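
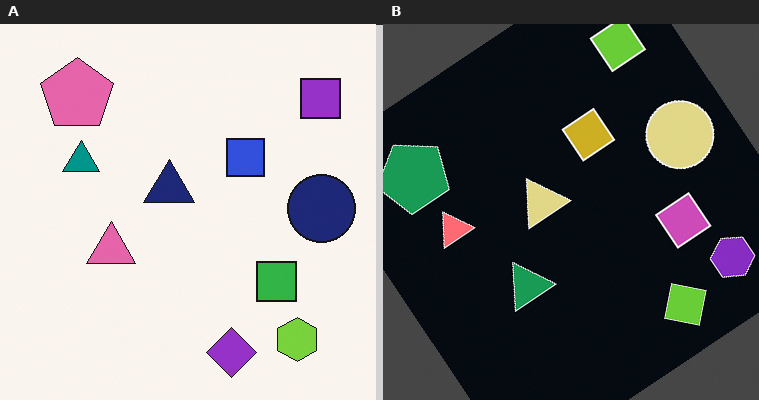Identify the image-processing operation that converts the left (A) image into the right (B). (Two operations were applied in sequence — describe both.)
The image was color-inverted (negative), then rotated counter-clockwise by a large amount — several tens of degrees.

The light background has become dark and every shape's color is its complement — a photographic negative. Every shape is tilted by the same angle and the image corners show triangular fill wedges — a whole-image rotation by a non-right angle.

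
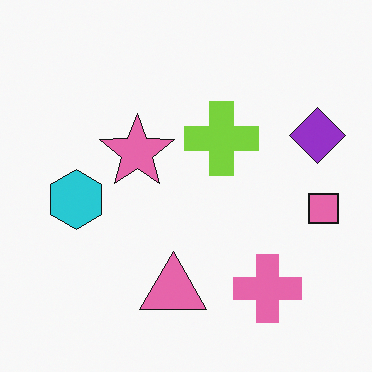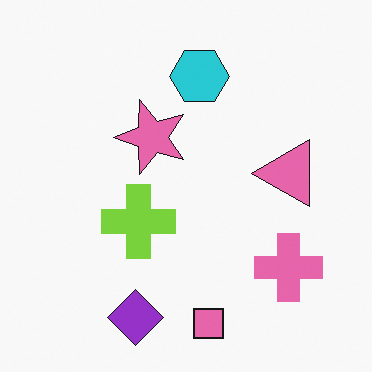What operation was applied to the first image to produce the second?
Transposed (reflected across the top-left ↔ bottom-right diagonal).

Shapes have swapped their row and column positions — what was in the top-right is now in the bottom-left — a diagonal reflection.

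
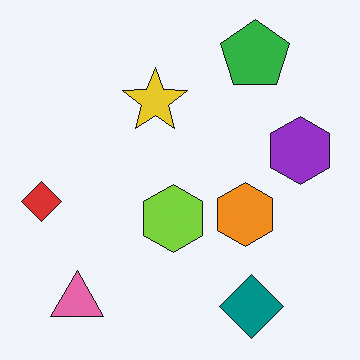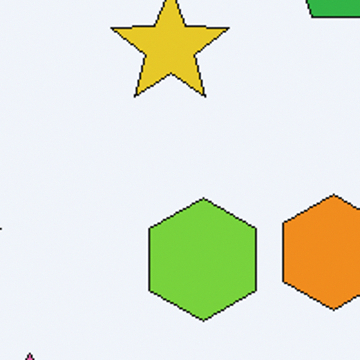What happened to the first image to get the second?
It was cropped to a noticeably smaller region and rescaled.

The visible shapes are larger and the field of view is narrower; shapes near the original edges may be partly or wholly outside the frame — a crop-and-rescale.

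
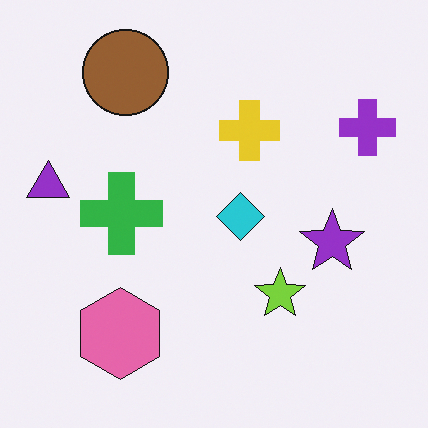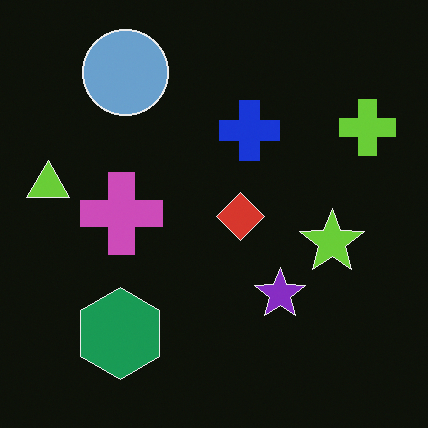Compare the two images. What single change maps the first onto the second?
The second image is the first color-inverted (negative).

The light background has become dark and every shape's color is its complement — a photographic negative.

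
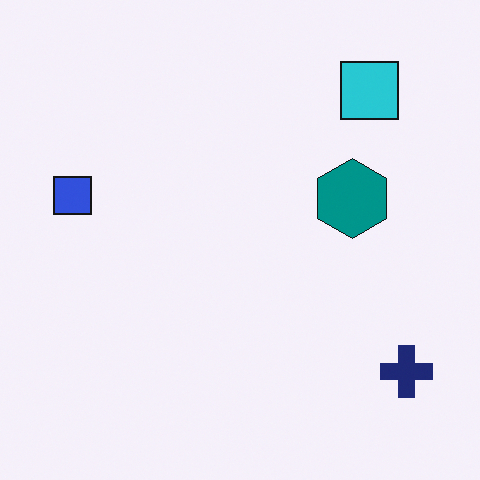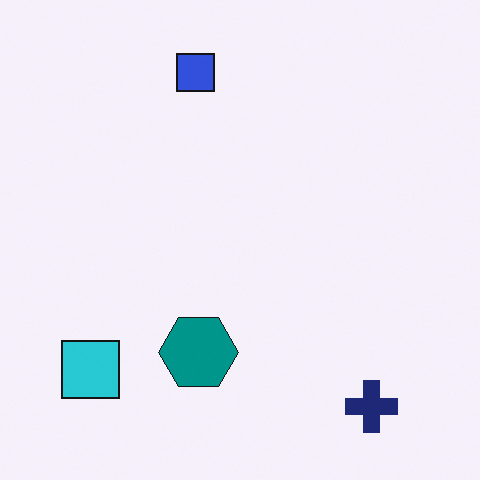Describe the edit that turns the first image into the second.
Transposed (reflected across the top-left ↔ bottom-right diagonal).

Shapes have swapped their row and column positions — what was in the top-right is now in the bottom-left — a diagonal reflection.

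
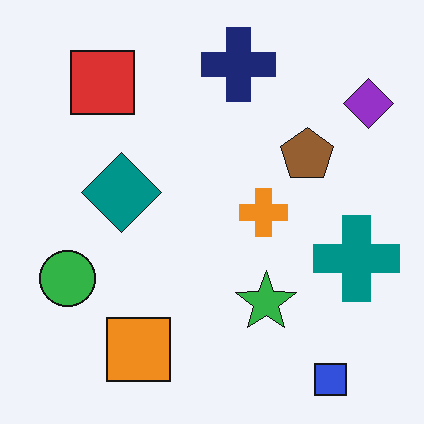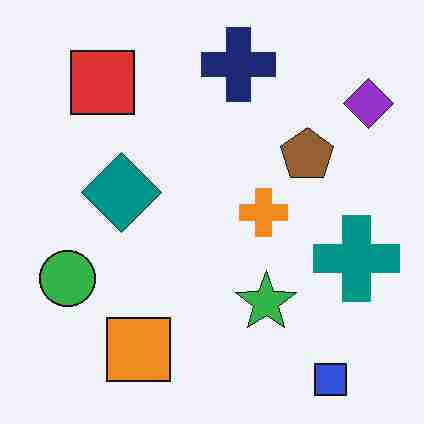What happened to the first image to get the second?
The transformation is: heavily JPEG-compressed with obvious blocking artifacts.

Blocky 8×8 compression artifacts appear around shape edges and the flat background shows ringing — characteristic JPEG degradation.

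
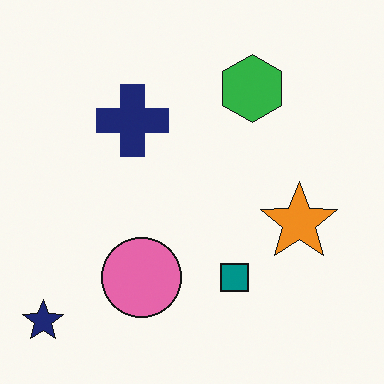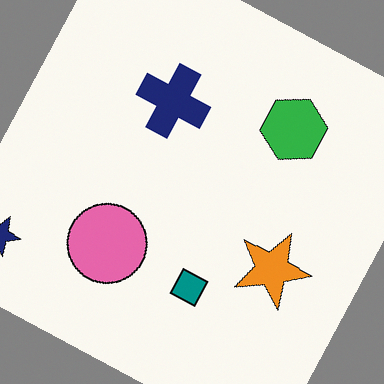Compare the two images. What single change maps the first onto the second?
Rotated clockwise by a moderate amount.

Every shape is tilted by the same angle and the image corners show triangular fill wedges — a whole-image rotation by a non-right angle.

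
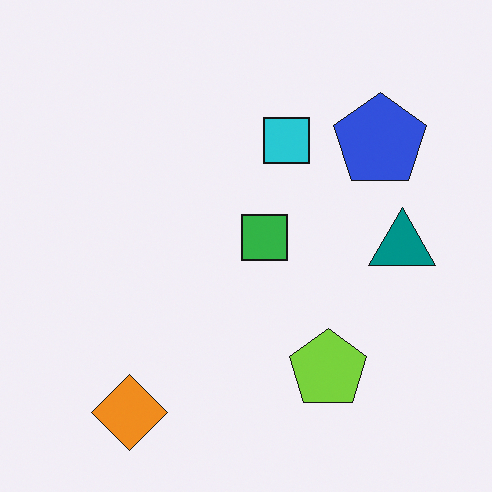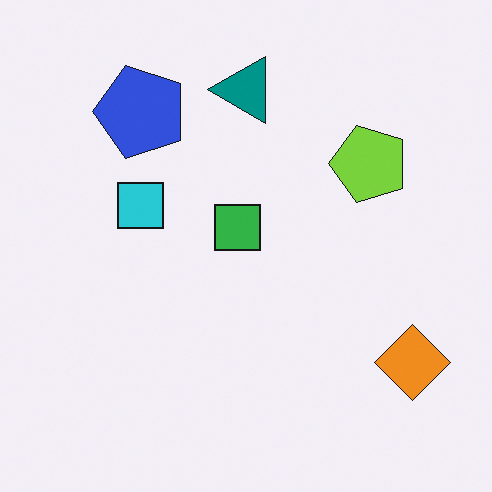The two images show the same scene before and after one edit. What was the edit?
This is the original image rotated 90° counter-clockwise.

The orange diamond sits in the bottom-left of the first image and the bottom-right of the second — consistent with a whole-image 90° counter-clockwise rotation.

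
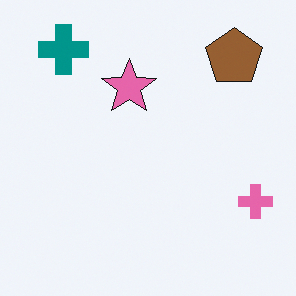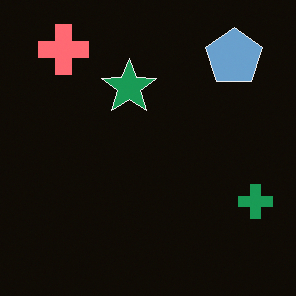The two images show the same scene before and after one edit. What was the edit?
Color-inverted (negative).

The light background has become dark and every shape's color is its complement — a photographic negative.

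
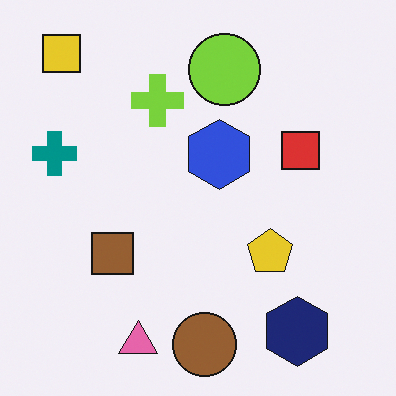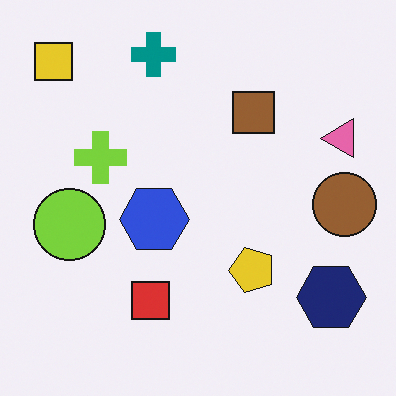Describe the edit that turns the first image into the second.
The image was transposed (reflected across the top-left ↔ bottom-right diagonal).

Shapes have swapped their row and column positions — what was in the top-right is now in the bottom-left — a diagonal reflection.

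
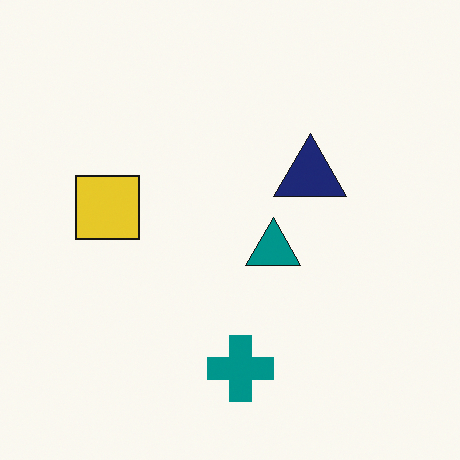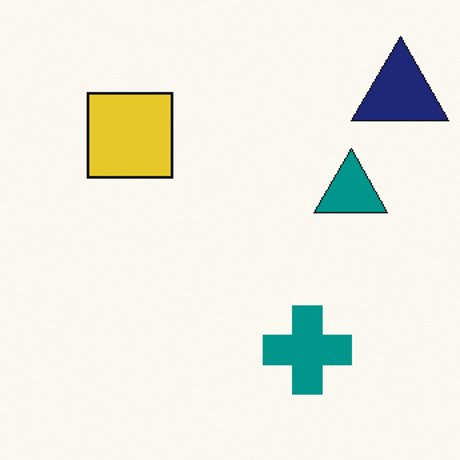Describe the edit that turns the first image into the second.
Cropped to a modestly smaller region and rescaled.

The visible shapes are larger and the field of view is narrower; shapes near the original edges may be partly or wholly outside the frame — a crop-and-rescale.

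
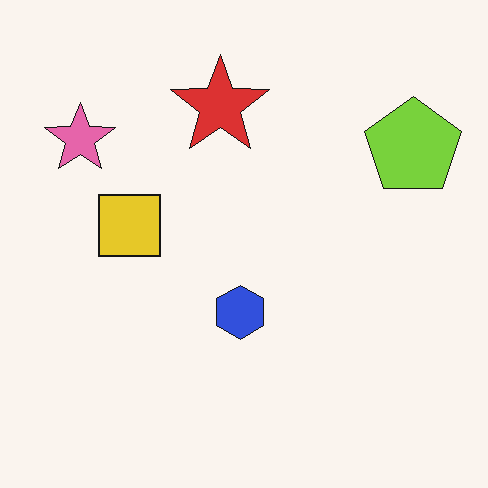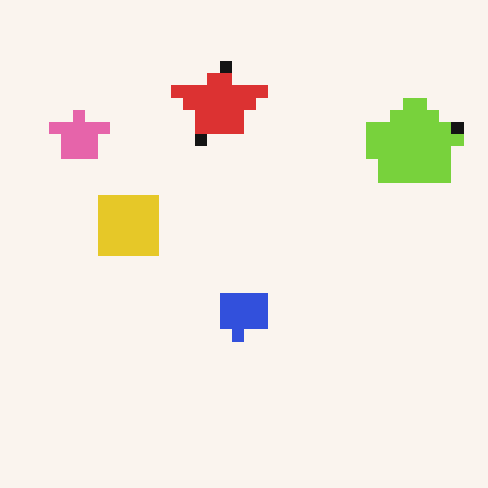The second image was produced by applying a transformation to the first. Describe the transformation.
The image was coarsely pixelated.

Shapes are reduced to large square blocks; fine edges and outlines are lost — a downscale-then-upscale (mosaic) effect.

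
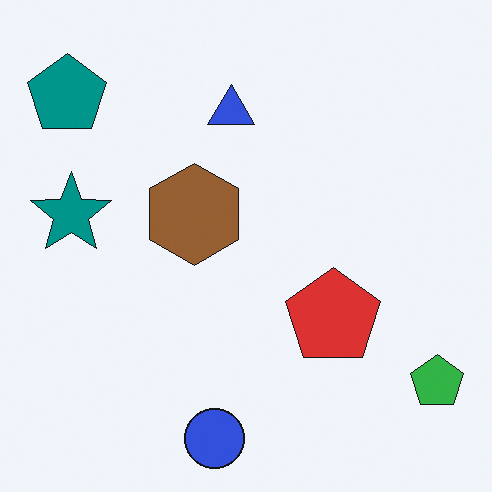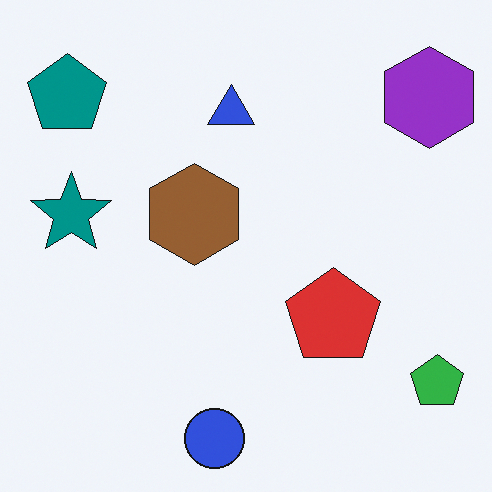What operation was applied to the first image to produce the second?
This is the original image overlaid with an additional purple hexagon.

A purple hexagon appears in the second image that is absent from the first.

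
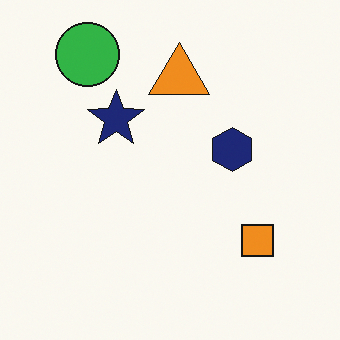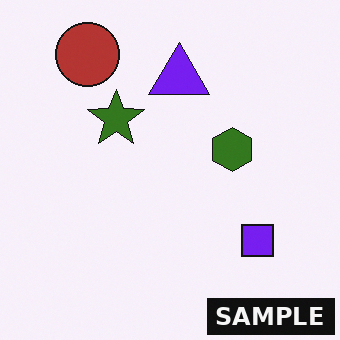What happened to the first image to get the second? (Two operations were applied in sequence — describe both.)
Hue-shifted by a large amount, then watermarked with the text "SAMPLE" in the lower-right corner.

Every shape's color has rotated by the same amount around the hue wheel — a uniform hue shift. A dark label reading "SAMPLE" appears in the lower-right corner.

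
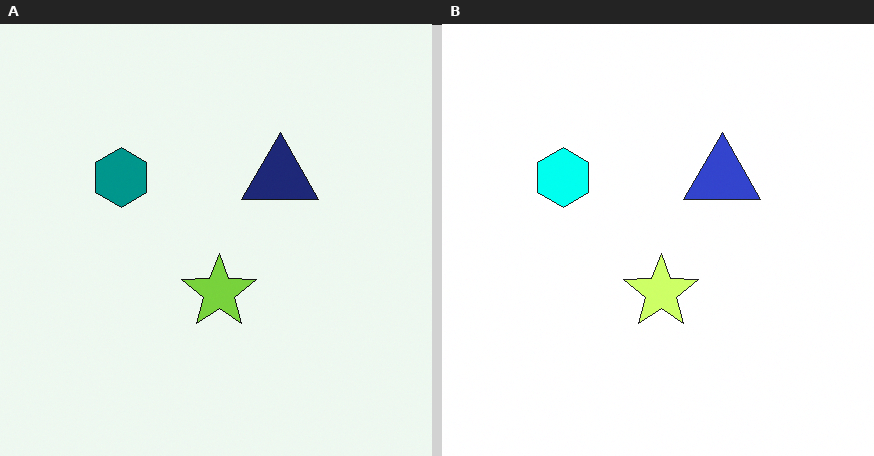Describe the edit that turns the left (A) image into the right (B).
The right (B) image is the left (A) noticeably brightened.

Every pixel — background and shapes alike — is uniformly brightened.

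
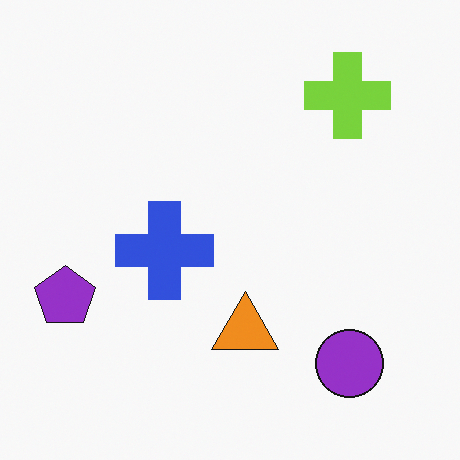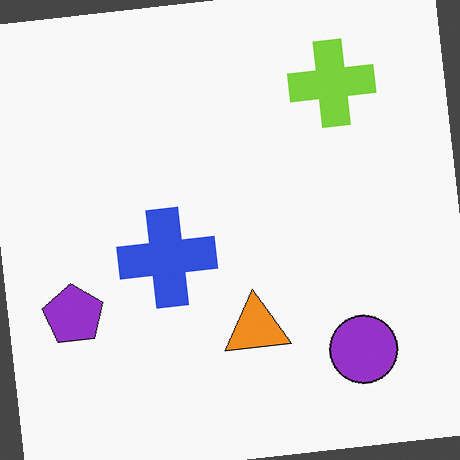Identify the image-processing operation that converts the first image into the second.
The image was rotated counter-clockwise by a slight angle.

Every shape is tilted by the same angle and the image corners show triangular fill wedges — a whole-image rotation by a non-right angle.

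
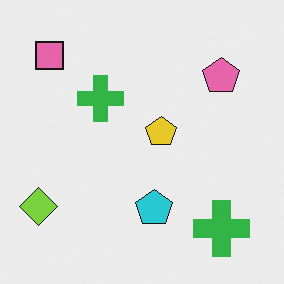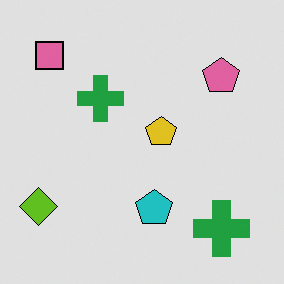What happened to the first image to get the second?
The transformation is: moderately posterized.

Each flat color has snapped to a coarser quantized level — most visibly, the near-white background has dropped to a flat grey.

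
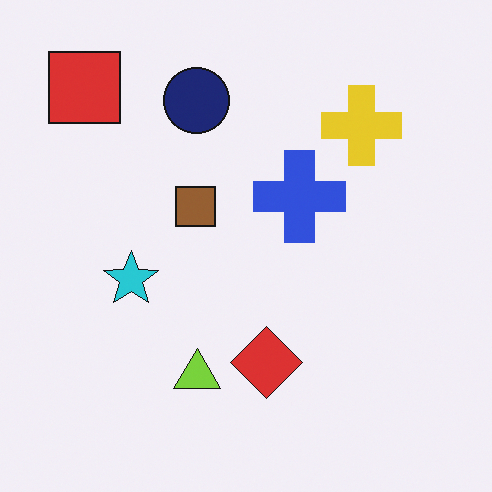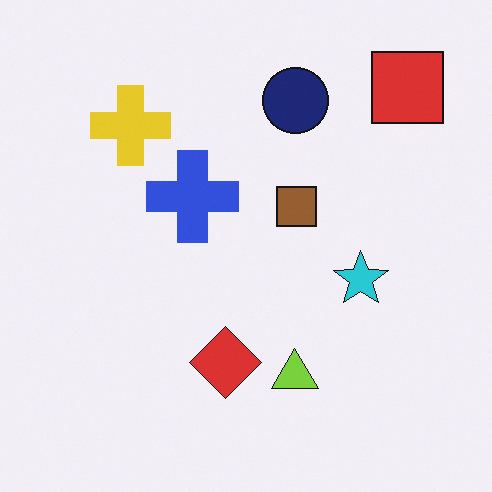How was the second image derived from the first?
The transformation is: flipped horizontally (left ↔ right).

The red square is in the top-left of the first image and the top-right of the second — shapes on opposite sides of the vertical midline have swapped in a mirror flip.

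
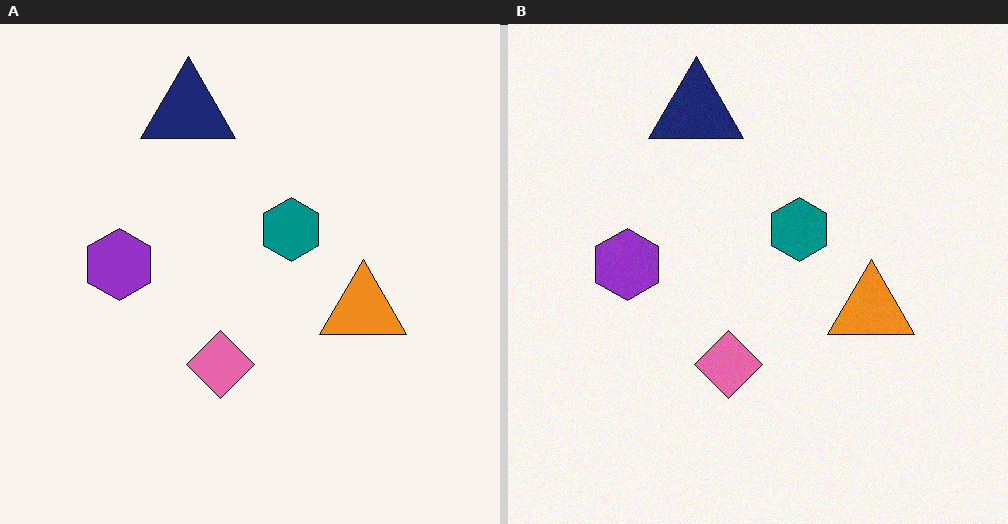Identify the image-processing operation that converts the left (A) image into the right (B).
The transformation is: degraded with a light layer of grain.

Random speckle covers the whole image, including the flat background.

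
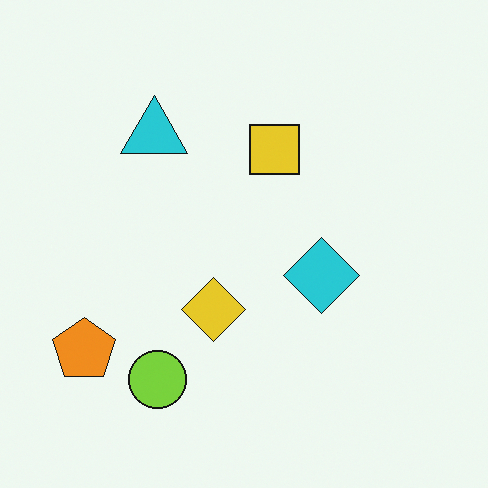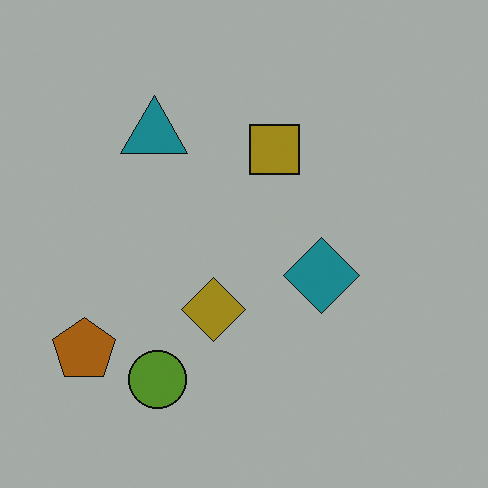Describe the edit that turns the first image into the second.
The transformation is: substantially darkened.

Every pixel — background and shapes alike — is uniformly darkened.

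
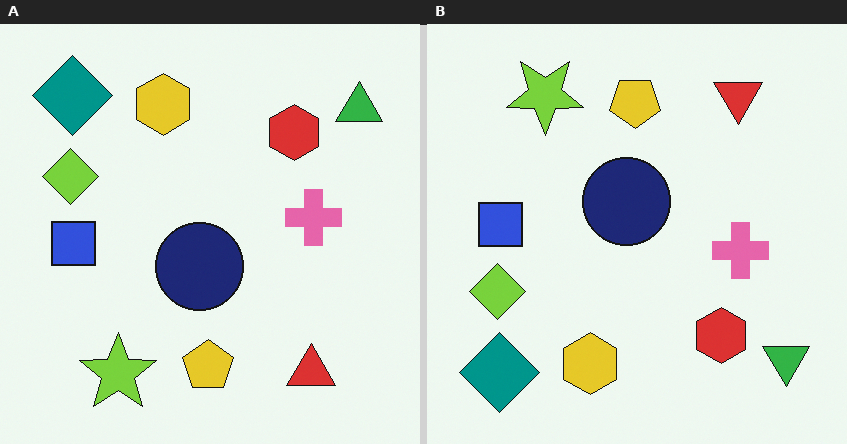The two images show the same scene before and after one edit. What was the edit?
This is the original image flipped vertically (top ↔ bottom).

The lime star is in the bottom-left of the left (A) image and the top-left of the right (B) — shapes on opposite sides of the horizontal midline have swapped in a mirror flip.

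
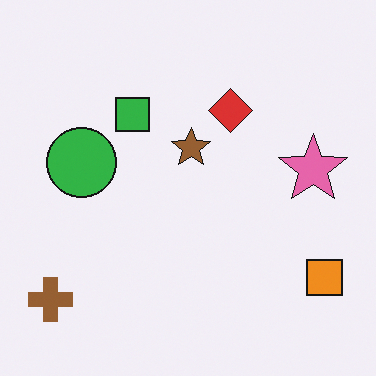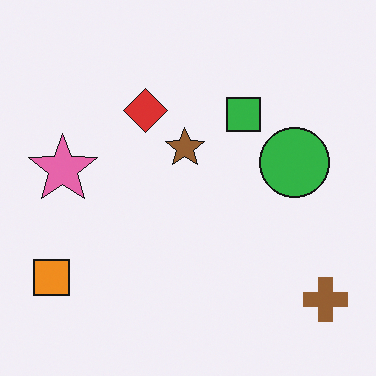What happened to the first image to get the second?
It was flipped horizontally (left ↔ right).

The brown cross is in the bottom-left of the first image and the bottom-right of the second — shapes on opposite sides of the vertical midline have swapped in a mirror flip.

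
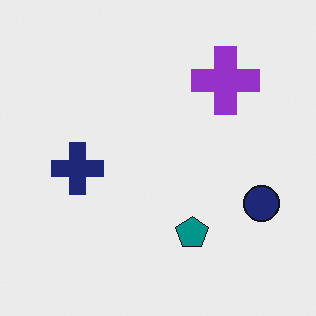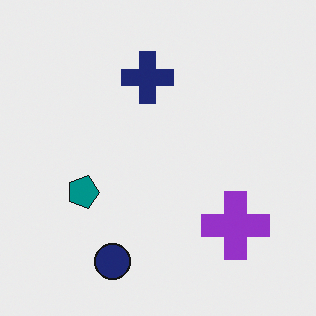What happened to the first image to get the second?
The second image is the first rotated 90° clockwise.

The navy circle sits in the right of the first image and the bottom of the second — consistent with a whole-image 90° clockwise rotation.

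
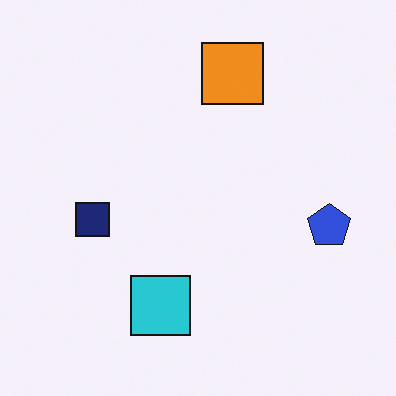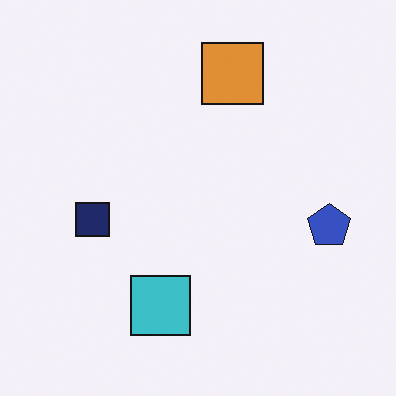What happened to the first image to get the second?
This is the original image slightly desaturated.

All colors are more muted and greyish — a global saturation change.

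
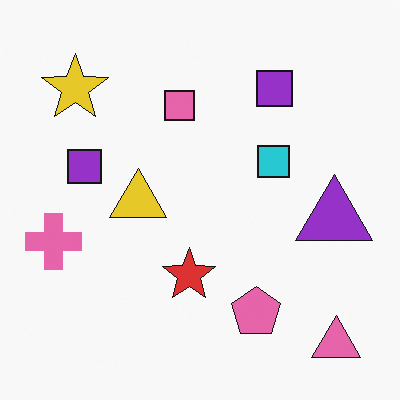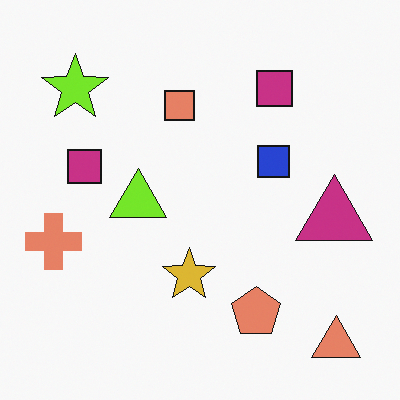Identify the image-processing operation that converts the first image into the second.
The second image is the first hue-shifted slightly.

Every shape's color has rotated by the same amount around the hue wheel — a uniform hue shift.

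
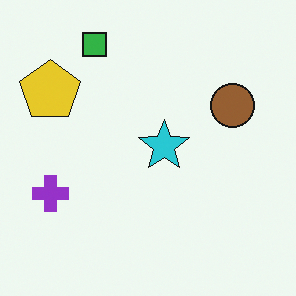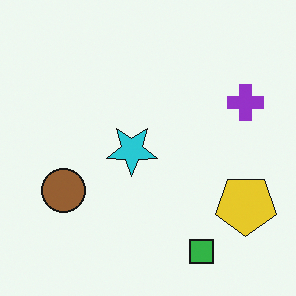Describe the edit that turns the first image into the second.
It was rotated 180°.

The green square sits in the top-left of the first image and the bottom-right of the second — consistent with a whole-image 180° rotation.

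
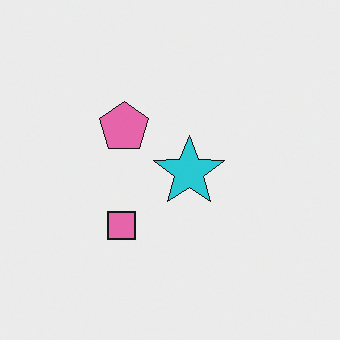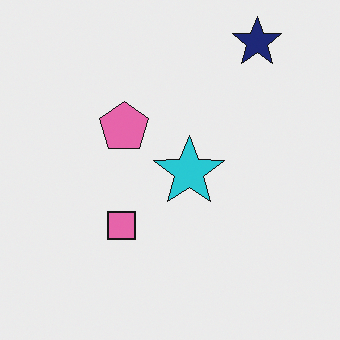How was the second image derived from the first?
It was overlaid with an additional navy star.

A navy star appears in the second image that is absent from the first.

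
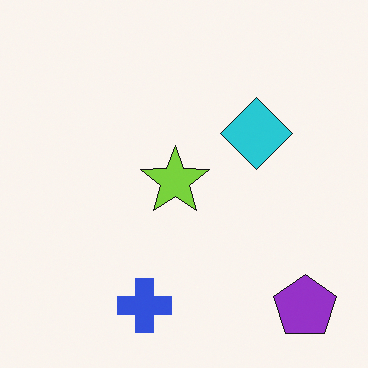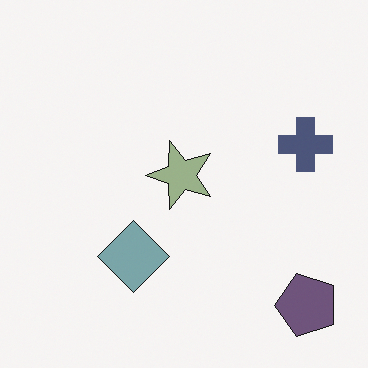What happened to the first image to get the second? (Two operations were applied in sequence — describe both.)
This is the original image transposed (reflected across the top-left ↔ bottom-right diagonal), then heavily desaturated.

Shapes have swapped their row and column positions — what was in the top-right is now in the bottom-left — a diagonal reflection. All colors are more muted and greyish — a global saturation change.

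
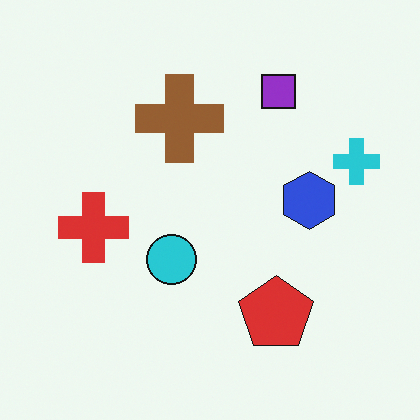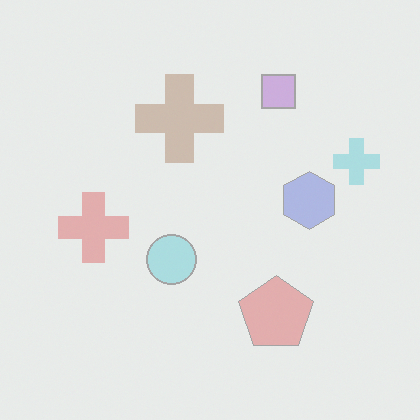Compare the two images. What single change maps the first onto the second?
This is the original image washed out (contrast reduced).

Tones are pushed toward mid-grey across the whole image — a global contrast change.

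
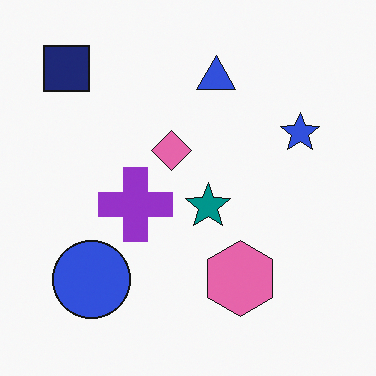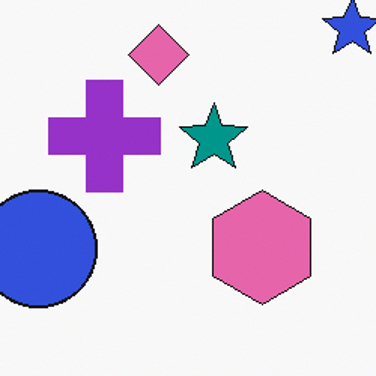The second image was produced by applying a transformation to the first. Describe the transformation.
The second image is the first cropped slightly and scaled back up.

The visible shapes are larger and the field of view is narrower; shapes near the original edges may be partly or wholly outside the frame — a crop-and-rescale.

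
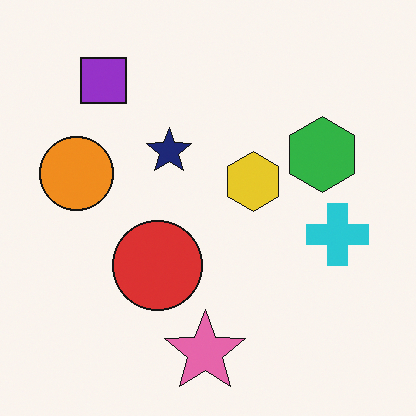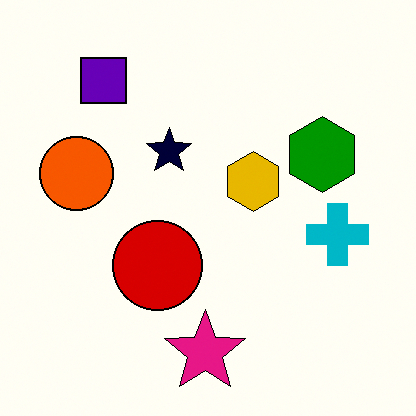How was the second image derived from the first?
The image was given much higher contrast.

Tones are pushed away from mid-grey across the whole image — a global contrast change.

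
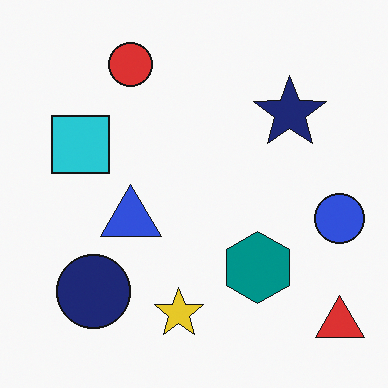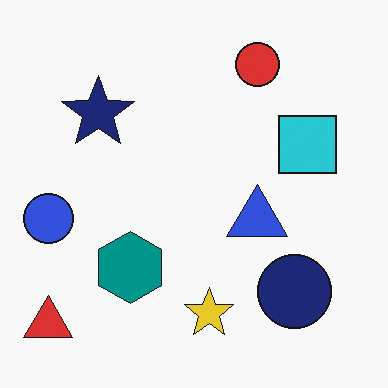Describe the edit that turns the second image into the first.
This is the original image flipped horizontally (left ↔ right).

The blue circle is in the left of the second image and the right of the first — shapes on opposite sides of the vertical midline have swapped in a mirror flip.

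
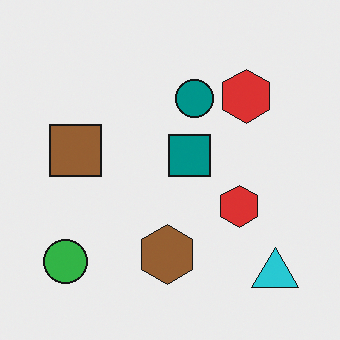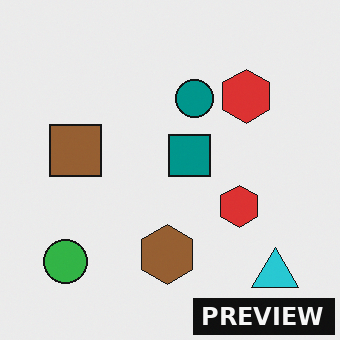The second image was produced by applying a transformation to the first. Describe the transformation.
The image was watermarked with the text "PREVIEW" in the lower-right corner.

A dark label reading "PREVIEW" appears in the lower-right corner.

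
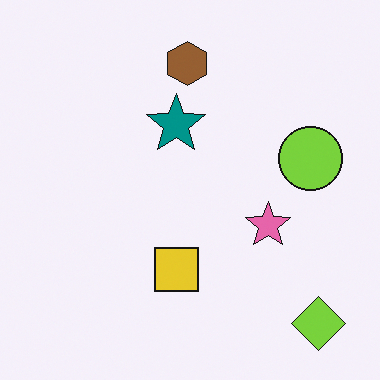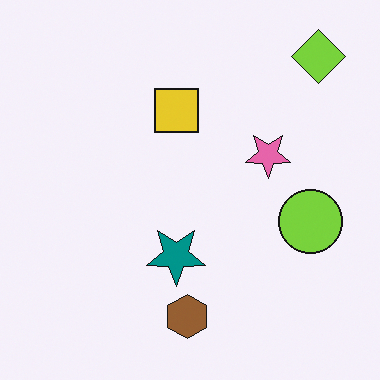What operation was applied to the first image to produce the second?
It was flipped vertically (top ↔ bottom).

The lime diamond is in the bottom-right of the first image and the top-right of the second — shapes on opposite sides of the horizontal midline have swapped in a mirror flip.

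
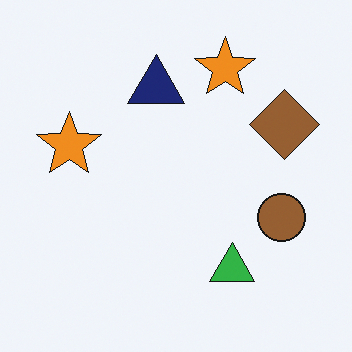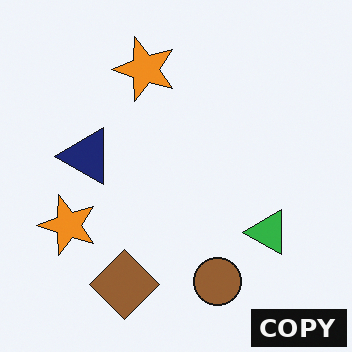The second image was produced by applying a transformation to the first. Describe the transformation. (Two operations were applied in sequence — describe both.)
Transposed (reflected across the top-left ↔ bottom-right diagonal), then watermarked with the text "COPY" in the lower-right corner.

Shapes have swapped their row and column positions — what was in the top-right is now in the bottom-left — a diagonal reflection. A dark label reading "COPY" appears in the lower-right corner.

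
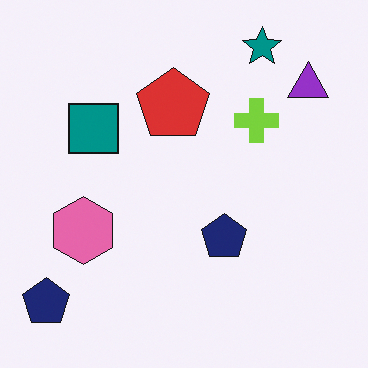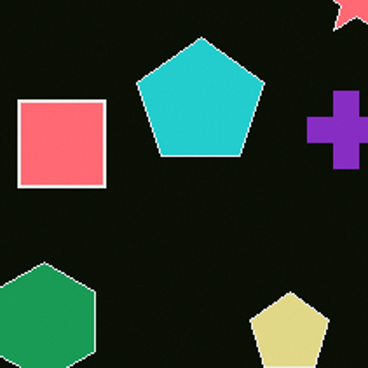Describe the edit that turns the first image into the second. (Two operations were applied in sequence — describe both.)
The second image is the first color-inverted (negative), then cropped tightly and scaled back up.

The light background has become dark and every shape's color is its complement — a photographic negative. The visible shapes are larger and the field of view is narrower; shapes near the original edges may be partly or wholly outside the frame — a crop-and-rescale.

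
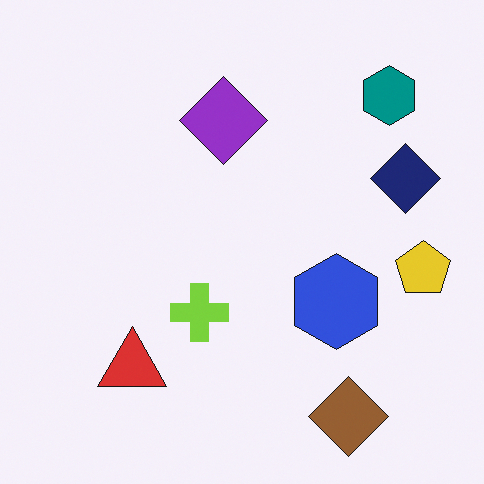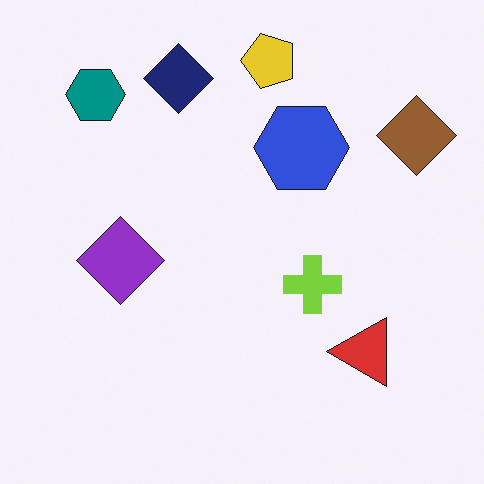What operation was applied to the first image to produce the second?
It was rotated 90° counter-clockwise.

The teal hexagon sits in the top-right of the first image and the top-left of the second — consistent with a whole-image 90° counter-clockwise rotation.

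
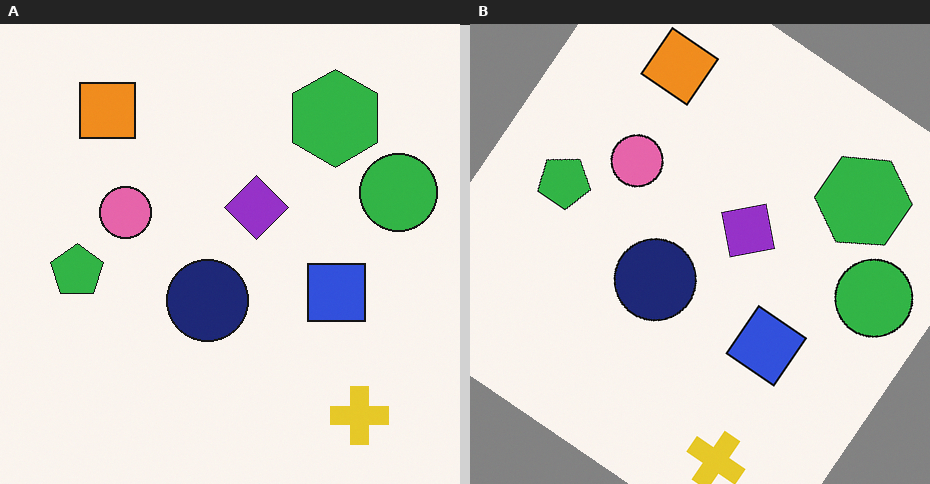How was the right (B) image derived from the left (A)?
Rotated clockwise by a large amount — several tens of degrees.

Every shape is tilted by the same angle and the image corners show triangular fill wedges — a whole-image rotation by a non-right angle.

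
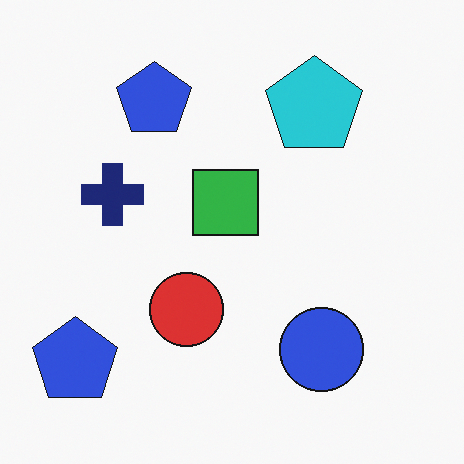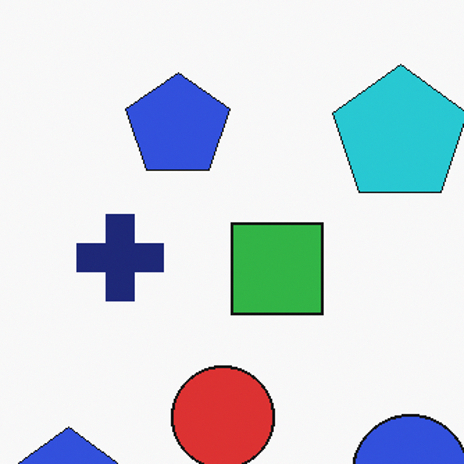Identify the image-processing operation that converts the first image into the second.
It was cropped slightly and scaled back up.

The visible shapes are larger and the field of view is narrower; shapes near the original edges may be partly or wholly outside the frame — a crop-and-rescale.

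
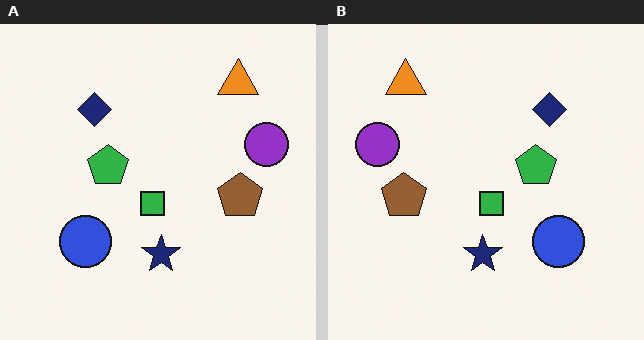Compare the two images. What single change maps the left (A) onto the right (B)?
This is the original image flipped horizontally (left ↔ right).

The purple circle is in the right of the left (A) image and the left of the right (B) — shapes on opposite sides of the vertical midline have swapped in a mirror flip.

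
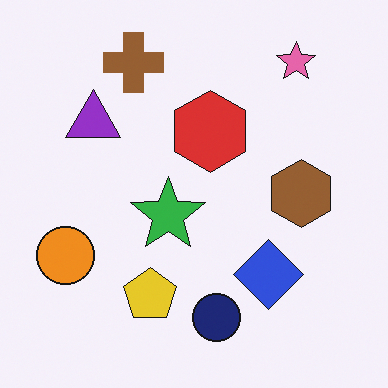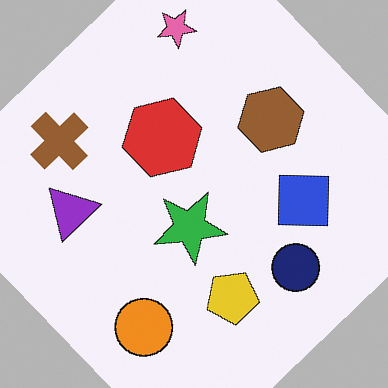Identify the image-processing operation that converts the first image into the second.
The image was rotated counter-clockwise by a large amount — several tens of degrees.

Every shape is tilted by the same angle and the image corners show triangular fill wedges — a whole-image rotation by a non-right angle.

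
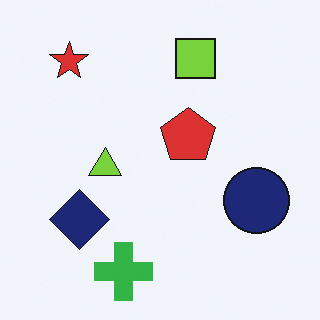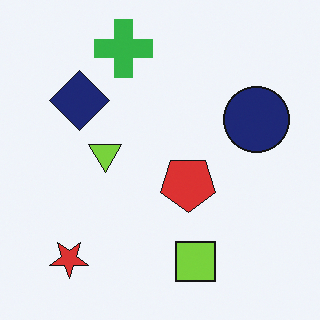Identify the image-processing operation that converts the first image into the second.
This is the original image flipped vertically (top ↔ bottom).

The green cross is in the bottom of the first image and the top of the second — shapes on opposite sides of the horizontal midline have swapped in a mirror flip.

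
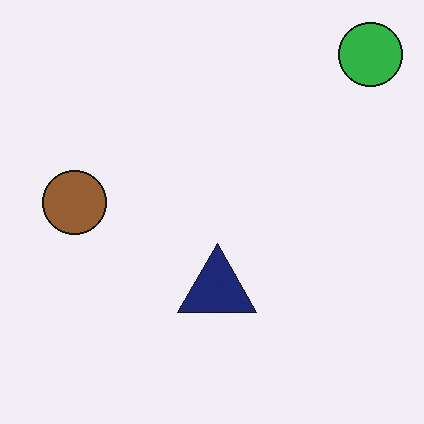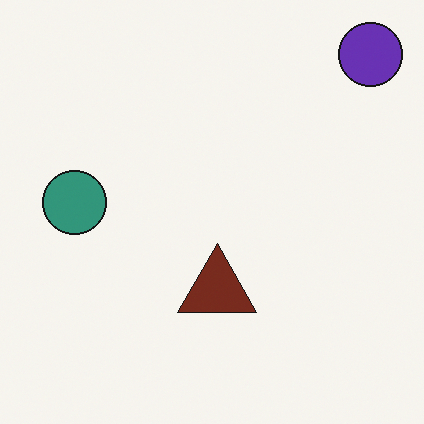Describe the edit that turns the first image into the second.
It was hue-shifted noticeably.

Every shape's color has rotated by the same amount around the hue wheel — a uniform hue shift.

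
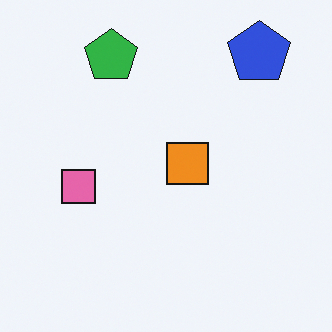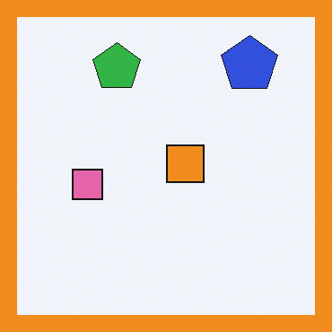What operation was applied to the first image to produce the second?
It was framed with a orange border.

A solid orange frame runs around the edge of the second image, with the content slightly shrunk inside it.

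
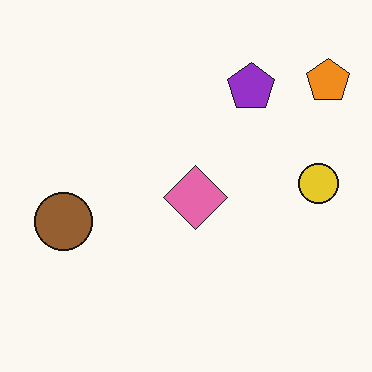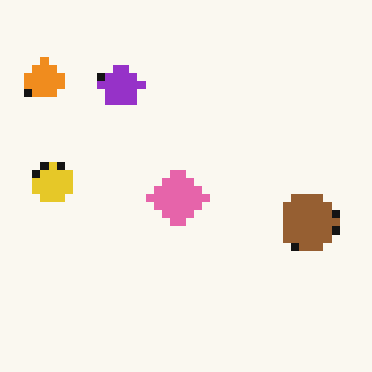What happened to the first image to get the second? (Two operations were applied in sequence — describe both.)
The transformation is: flipped horizontally (left ↔ right), then moderately pixelated.

The orange pentagon is in the top-right of the first image and the top-left of the second — shapes on opposite sides of the vertical midline have swapped in a mirror flip. Shapes are reduced to large square blocks; fine edges and outlines are lost — a downscale-then-upscale (mosaic) effect.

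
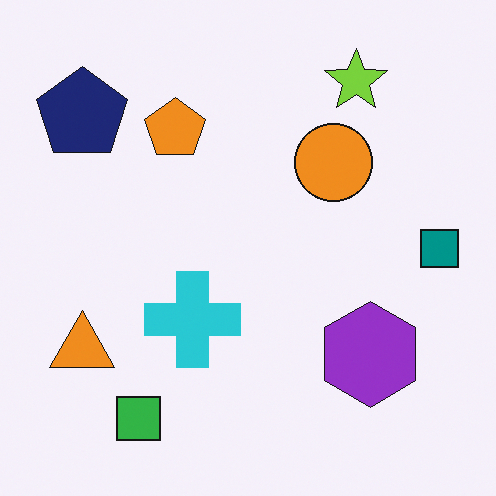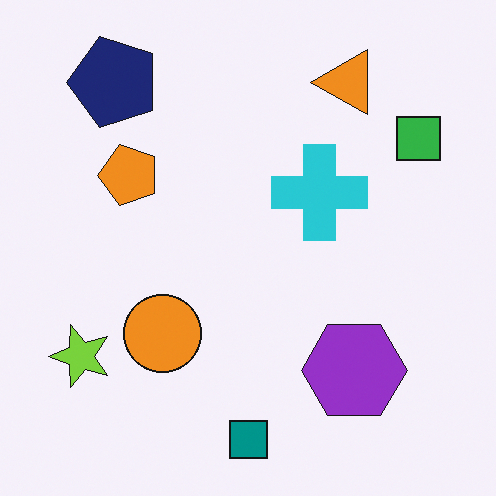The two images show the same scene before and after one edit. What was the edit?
This is the original image transposed (reflected across the top-left ↔ bottom-right diagonal).

Shapes have swapped their row and column positions — what was in the top-right is now in the bottom-left — a diagonal reflection.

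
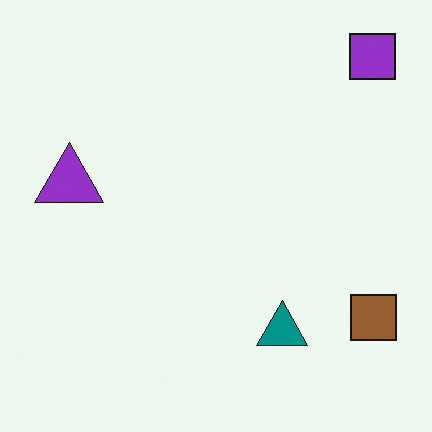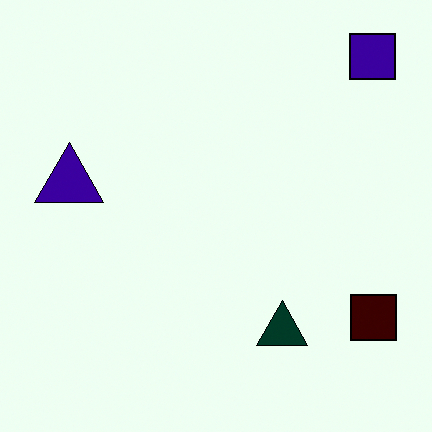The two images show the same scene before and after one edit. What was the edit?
The second image is the first boosted in contrast.

Tones are pushed away from mid-grey across the whole image — a global contrast change.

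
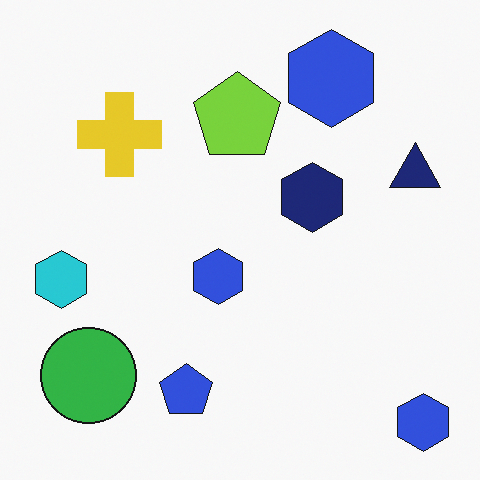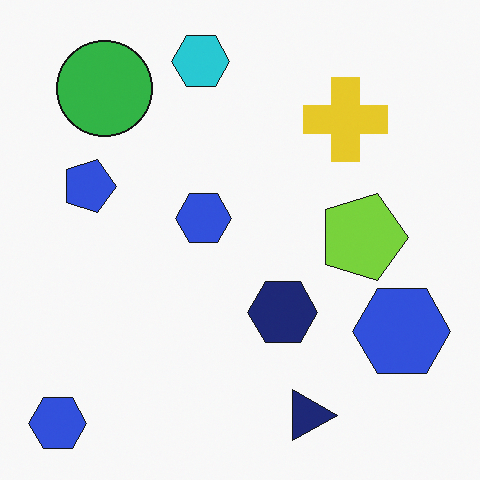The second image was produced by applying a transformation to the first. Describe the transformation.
Rotated 90° clockwise.

The green circle sits in the bottom-left of the first image and the top-left of the second — consistent with a whole-image 90° clockwise rotation.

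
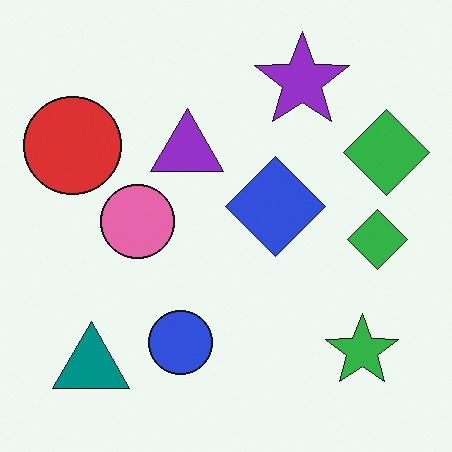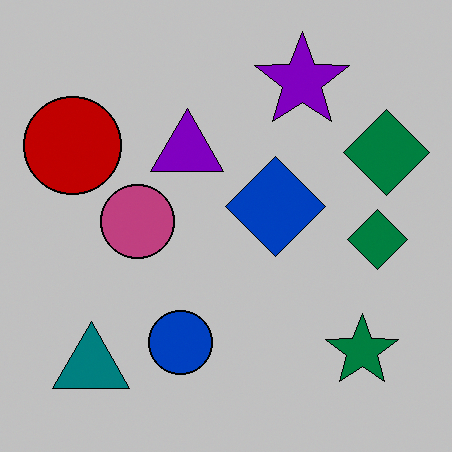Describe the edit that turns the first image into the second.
This is the original image aggressively posterized.

Each flat color has snapped to a coarser quantized level — most visibly, the near-white background has dropped to a flat grey.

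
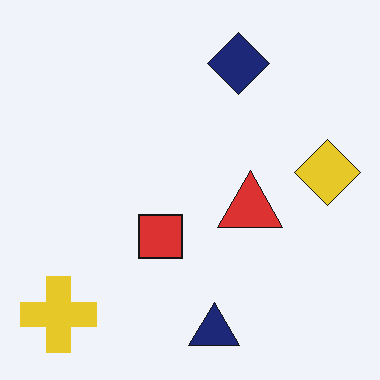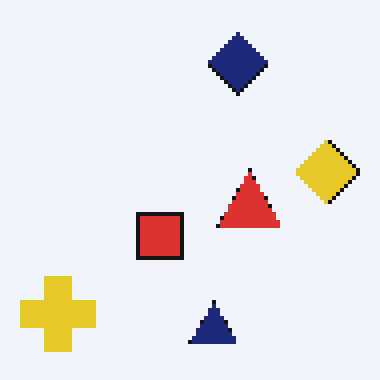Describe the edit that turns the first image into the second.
This is the original image lightly pixelated (a mild mosaic effect).

Shapes are reduced to large square blocks; fine edges and outlines are lost — a downscale-then-upscale (mosaic) effect.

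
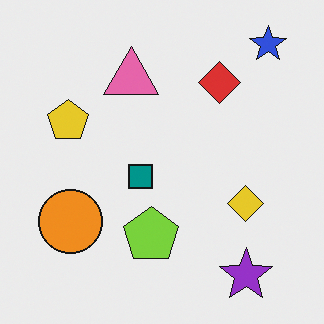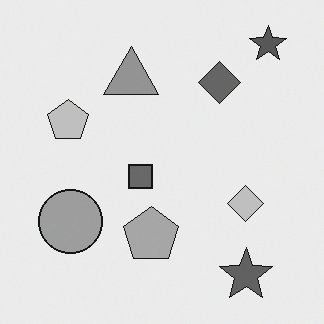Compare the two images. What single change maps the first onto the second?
This is the original image converted to grayscale.

All color is removed — every shape is now a shade of grey.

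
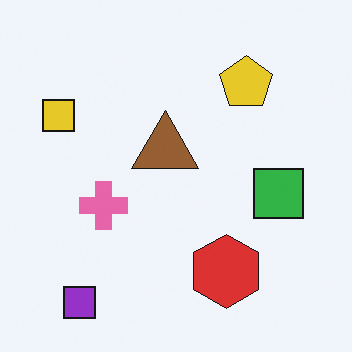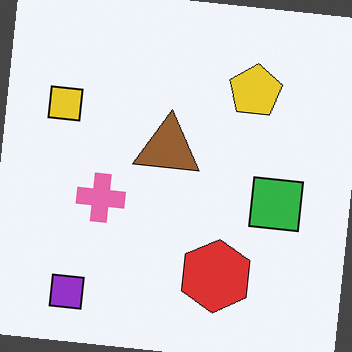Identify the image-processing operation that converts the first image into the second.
The image was rotated clockwise by a small amount.

Every shape is tilted by the same angle and the image corners show triangular fill wedges — a whole-image rotation by a non-right angle.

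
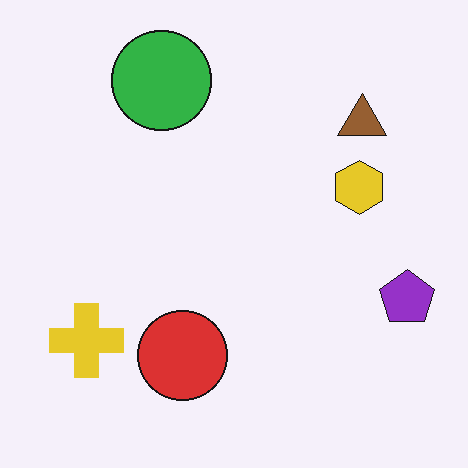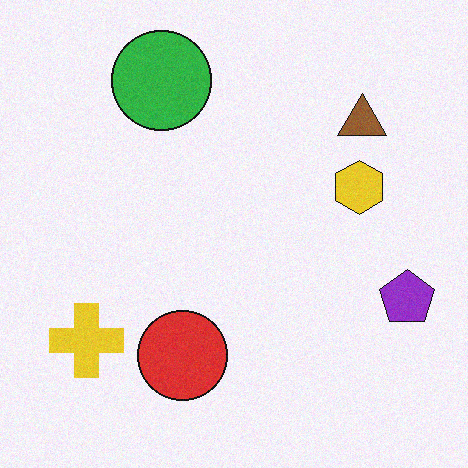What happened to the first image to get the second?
This is the original image degraded with subtle gaussian noise.

Random speckle covers the whole image, including the flat background.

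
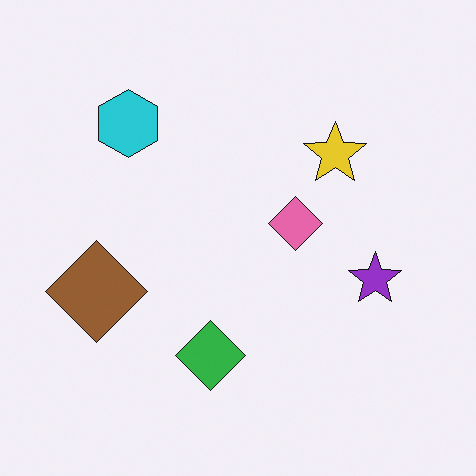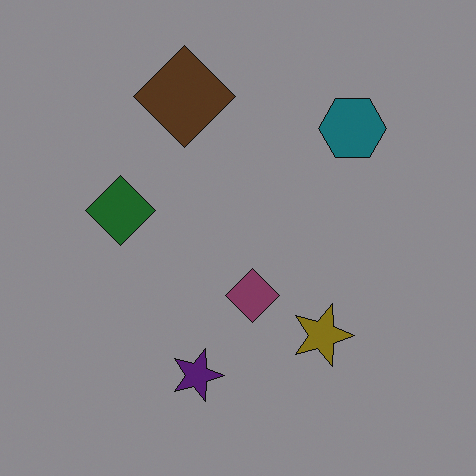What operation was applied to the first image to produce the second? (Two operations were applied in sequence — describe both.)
It was rotated 90° clockwise, then noticeably darkened.

The cyan hexagon sits in the top-left of the first image and the top-right of the second — consistent with a whole-image 90° clockwise rotation. Every pixel — background and shapes alike — is uniformly darkened.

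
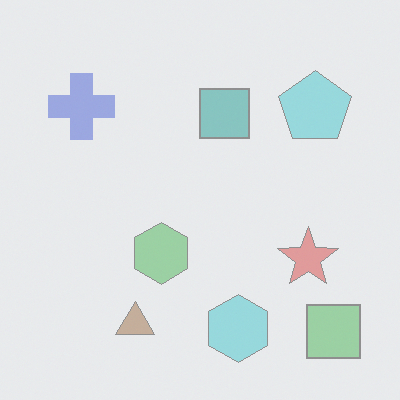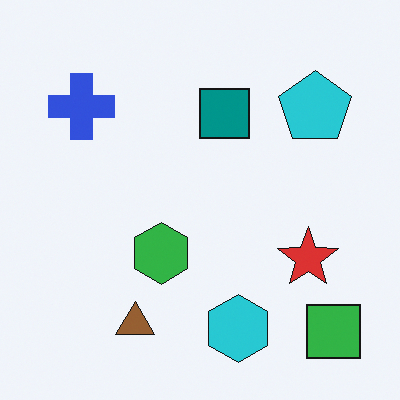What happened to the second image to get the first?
It was washed out (contrast reduced).

Tones are pushed toward mid-grey across the whole image — a global contrast change.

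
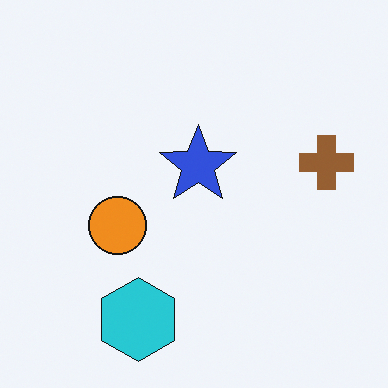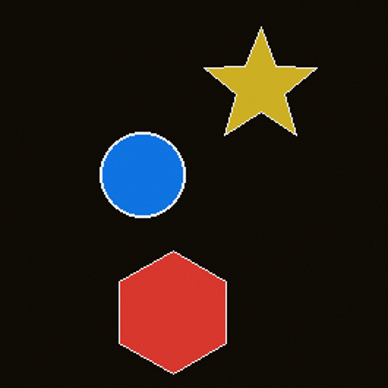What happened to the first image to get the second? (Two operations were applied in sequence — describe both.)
The image was color-inverted (negative), then cropped to a modestly smaller region and rescaled.

The light background has become dark and every shape's color is its complement — a photographic negative. The visible shapes are larger and the field of view is narrower; shapes near the original edges may be partly or wholly outside the frame — a crop-and-rescale.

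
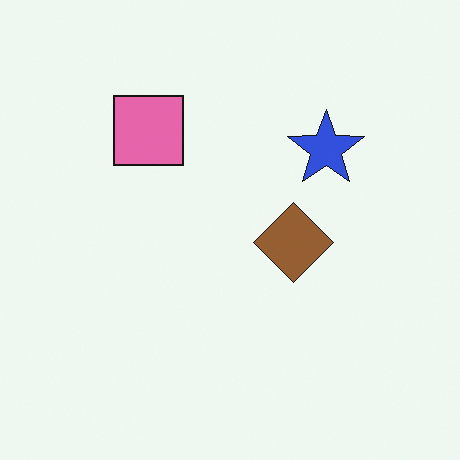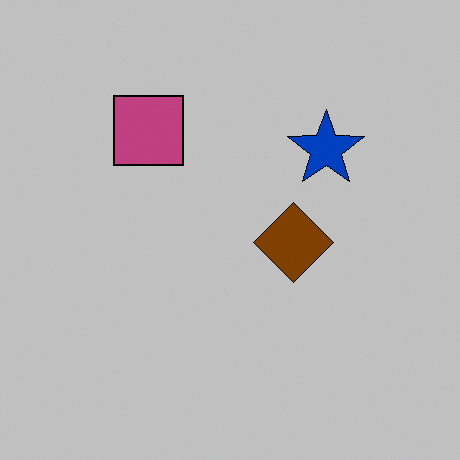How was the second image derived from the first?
Aggressively posterized.

Each flat color has snapped to a coarser quantized level — most visibly, the near-white background has dropped to a flat grey.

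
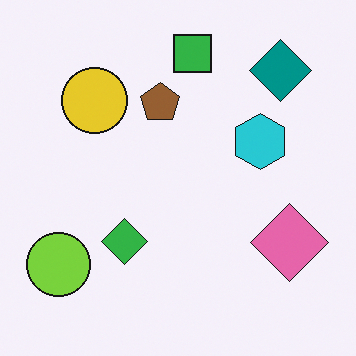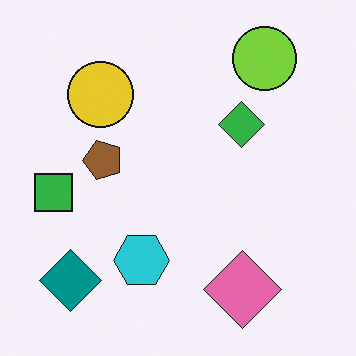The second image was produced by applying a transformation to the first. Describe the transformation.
The transformation is: transposed (reflected across the top-left ↔ bottom-right diagonal).

Shapes have swapped their row and column positions — what was in the top-right is now in the bottom-left — a diagonal reflection.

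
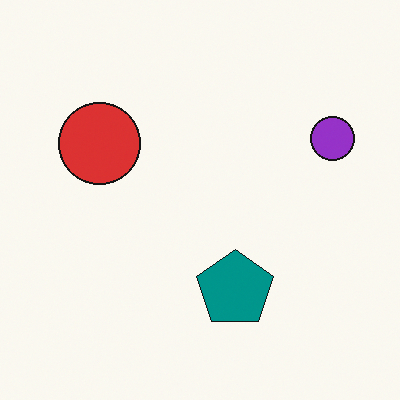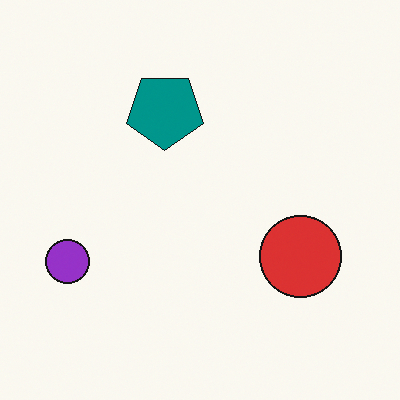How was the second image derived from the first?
The image was rotated 180°.

The purple circle sits in the right of the first image and the left of the second — consistent with a whole-image 180° rotation.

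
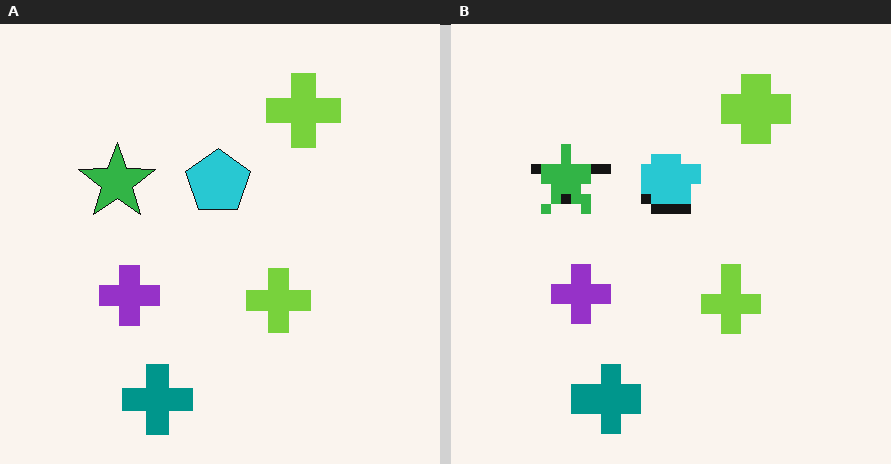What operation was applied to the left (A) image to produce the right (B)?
This is the original image heavily pixelated into large blocks.

Shapes are reduced to large square blocks; fine edges and outlines are lost — a downscale-then-upscale (mosaic) effect.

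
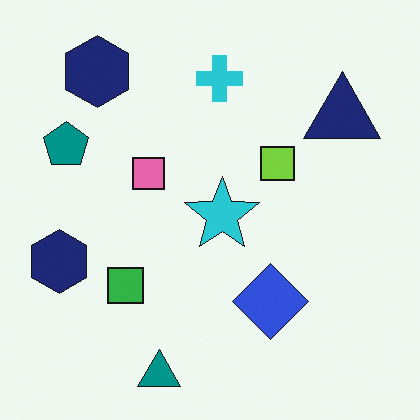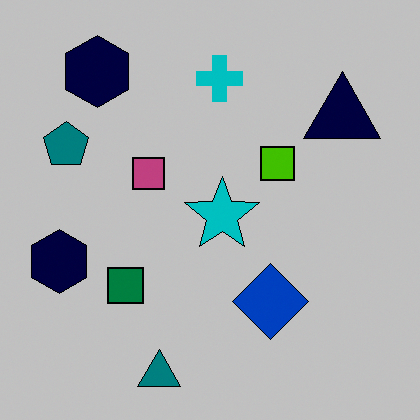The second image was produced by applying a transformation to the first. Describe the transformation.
This is the original image aggressively posterized.

Each flat color has snapped to a coarser quantized level — most visibly, the near-white background has dropped to a flat grey.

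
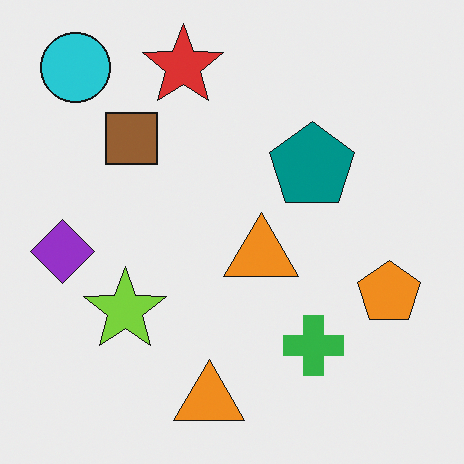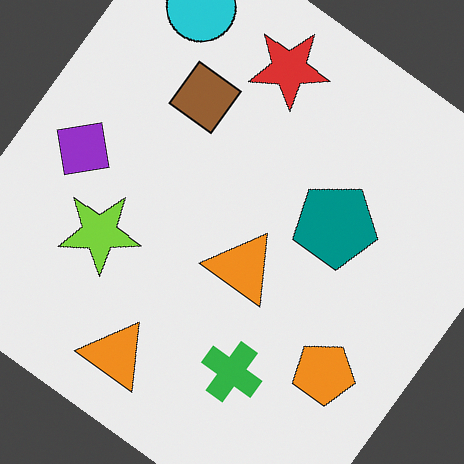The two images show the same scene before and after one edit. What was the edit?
The second image is the first rotated clockwise by a large amount — several tens of degrees.

Every shape is tilted by the same angle and the image corners show triangular fill wedges — a whole-image rotation by a non-right angle.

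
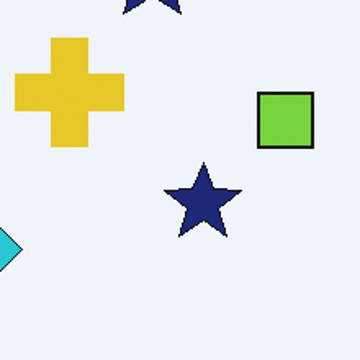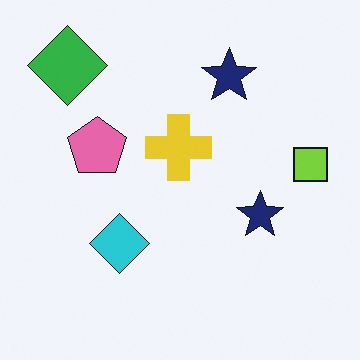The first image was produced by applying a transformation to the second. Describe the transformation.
Cropped to a noticeably smaller region and rescaled.

The visible shapes are larger and the field of view is narrower; shapes near the original edges may be partly or wholly outside the frame — a crop-and-rescale.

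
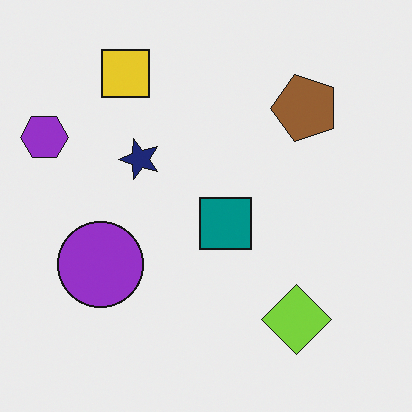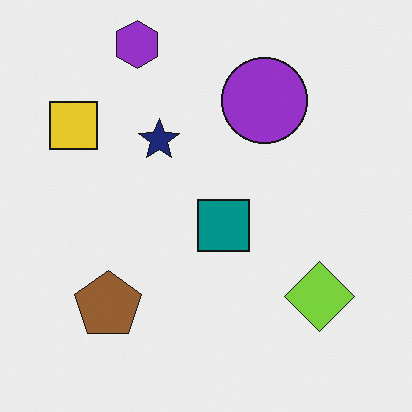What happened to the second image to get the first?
It was transposed (reflected across the top-left ↔ bottom-right diagonal).

Shapes have swapped their row and column positions — what was in the top-right is now in the bottom-left — a diagonal reflection.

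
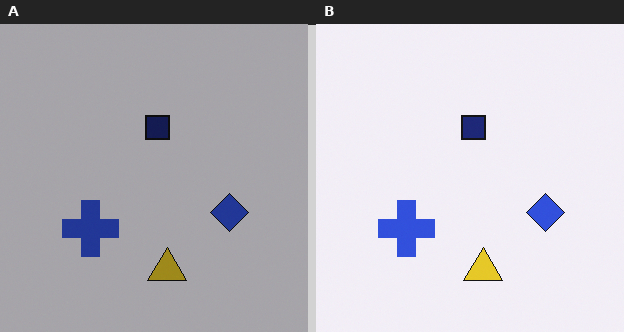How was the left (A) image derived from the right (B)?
This is the original image substantially darkened.

Every pixel — background and shapes alike — is uniformly darkened.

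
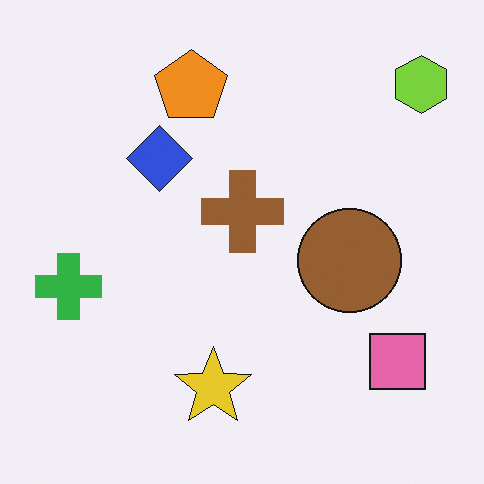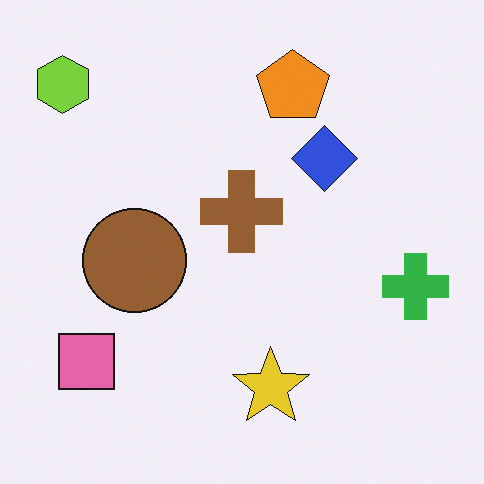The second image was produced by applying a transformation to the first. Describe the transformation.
The second image is the first flipped horizontally (left ↔ right).

The lime hexagon is in the top-right of the first image and the top-left of the second — shapes on opposite sides of the vertical midline have swapped in a mirror flip.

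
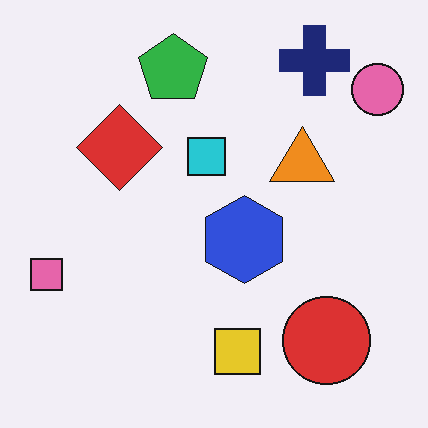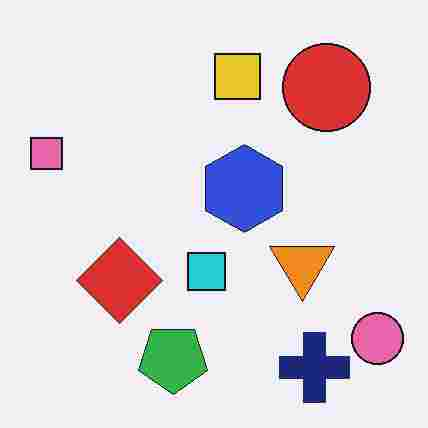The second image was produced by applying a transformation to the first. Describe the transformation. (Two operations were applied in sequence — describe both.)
This is the original image flipped vertically (top ↔ bottom), then degraded with heavy JPEG compression.

The navy cross is in the top-right of the first image and the bottom-right of the second — shapes on opposite sides of the horizontal midline have swapped in a mirror flip. Blocky 8×8 compression artifacts appear around shape edges and the flat background shows ringing — characteristic JPEG degradation.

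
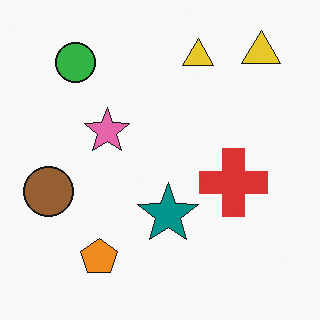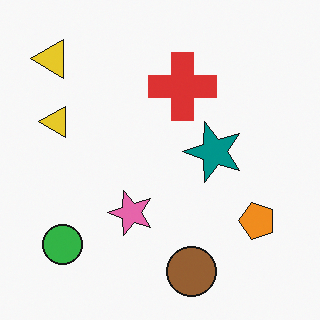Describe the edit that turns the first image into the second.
Rotated 90° counter-clockwise.

The green circle sits in the top-left of the first image and the bottom-left of the second — consistent with a whole-image 90° counter-clockwise rotation.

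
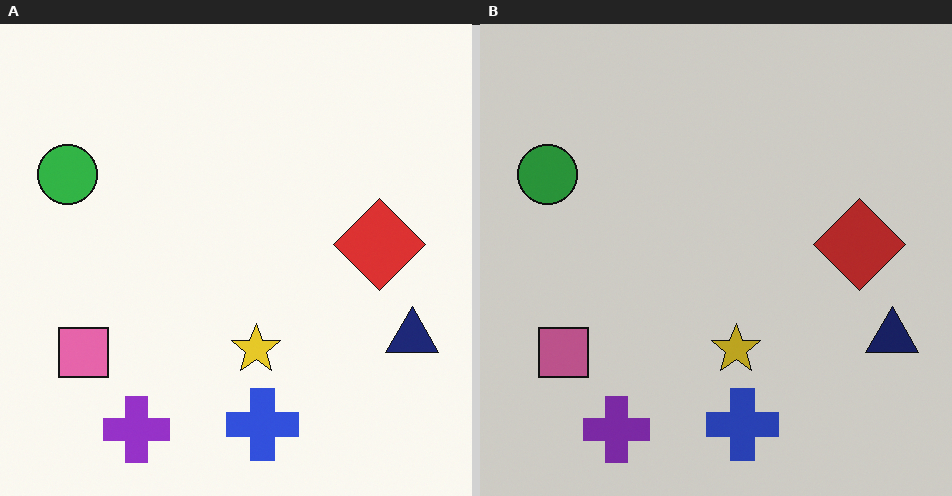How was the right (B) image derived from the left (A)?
The right (B) image is the left (A) slightly darkened.

Every pixel — background and shapes alike — is uniformly darkened.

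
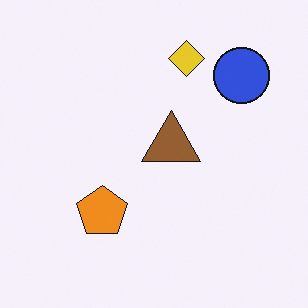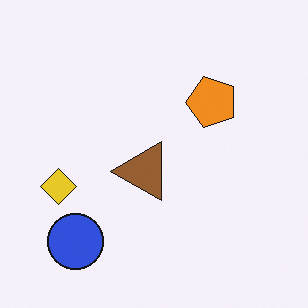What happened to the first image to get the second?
Transposed (reflected across the top-left ↔ bottom-right diagonal).

Shapes have swapped their row and column positions — what was in the top-right is now in the bottom-left — a diagonal reflection.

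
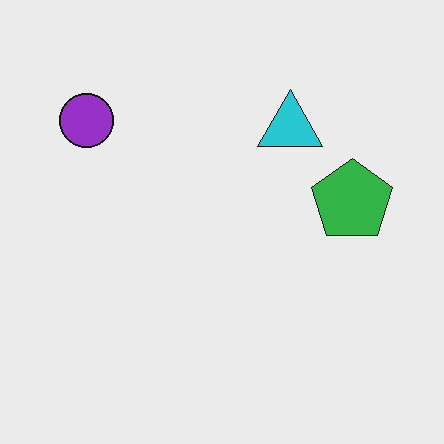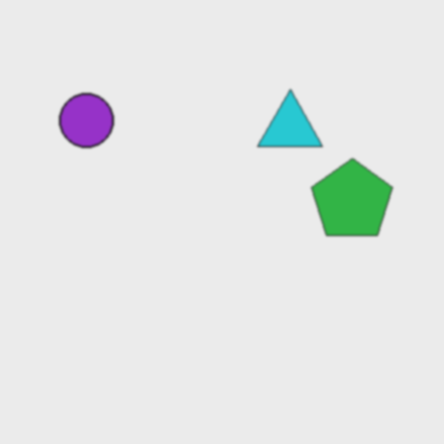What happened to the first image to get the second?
The second image is the first given a subtle gaussian blur.

Shape edges and outlines are uniformly softened across the whole image.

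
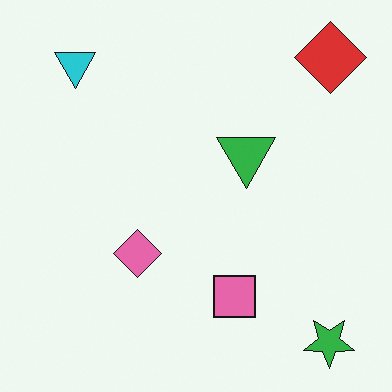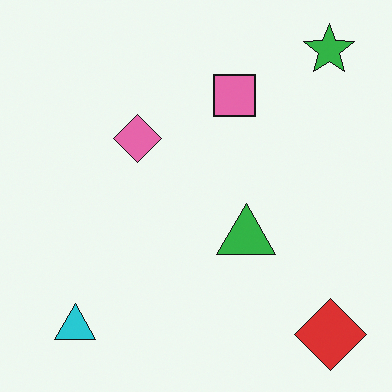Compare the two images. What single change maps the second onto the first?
Flipped vertically (top ↔ bottom).

The green star is in the top-right of the second image and the bottom-right of the first — shapes on opposite sides of the horizontal midline have swapped in a mirror flip.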